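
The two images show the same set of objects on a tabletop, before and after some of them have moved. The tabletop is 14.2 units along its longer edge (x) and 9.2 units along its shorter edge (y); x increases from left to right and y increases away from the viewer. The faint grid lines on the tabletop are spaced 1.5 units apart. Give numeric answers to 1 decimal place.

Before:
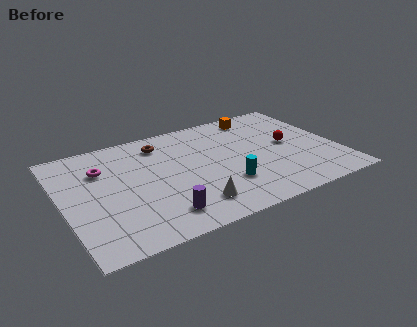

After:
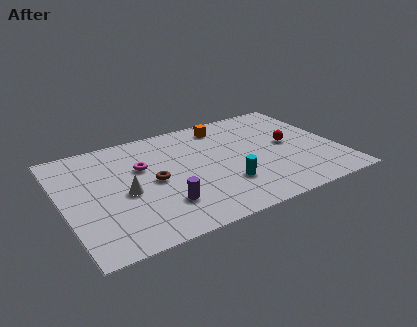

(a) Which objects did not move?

the red sphere and the cyan cylinder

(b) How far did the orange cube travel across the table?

1.9

The orange cube was near (10.7, 8.0) before and (8.8, 7.8) after, so it travelled √(1.9² + 0.2²) ≈ 1.9 units.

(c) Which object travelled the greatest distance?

the white cone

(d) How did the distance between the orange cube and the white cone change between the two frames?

-0.9

The distance was about 7.7 in the first image and 6.8 in the second, so they moved 0.9 units closer together.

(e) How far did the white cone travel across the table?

3.9

The white cone moved from about (6.2, 1.8) to (3.1, 4.1), a distance of √(3.1² + 2.3²) ≈ 3.9.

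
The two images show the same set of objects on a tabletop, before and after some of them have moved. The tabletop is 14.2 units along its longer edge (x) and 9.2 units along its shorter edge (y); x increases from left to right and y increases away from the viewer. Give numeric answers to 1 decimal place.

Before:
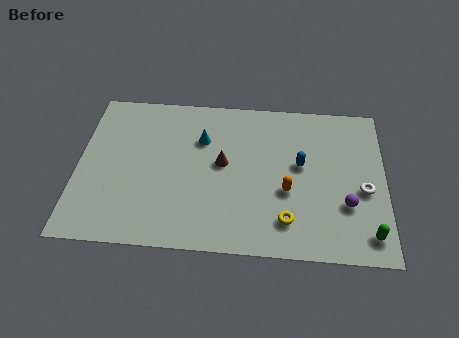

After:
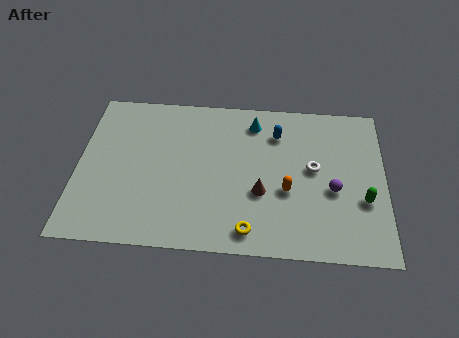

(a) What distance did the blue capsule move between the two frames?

2.1

The blue capsule moved from about (10.3, 5.2) to (9.2, 7.0), a distance of √(1.1² + 1.8²) ≈ 2.1.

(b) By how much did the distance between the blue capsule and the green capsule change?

+0.5

They were about 4.9 units apart before and 5.4 after — 0.5 units further apart.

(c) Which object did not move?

the orange capsule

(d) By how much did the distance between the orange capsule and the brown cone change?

-2.1

The distance was about 3.3 in the first image and 1.2 in the second, so they moved 2.1 units closer together.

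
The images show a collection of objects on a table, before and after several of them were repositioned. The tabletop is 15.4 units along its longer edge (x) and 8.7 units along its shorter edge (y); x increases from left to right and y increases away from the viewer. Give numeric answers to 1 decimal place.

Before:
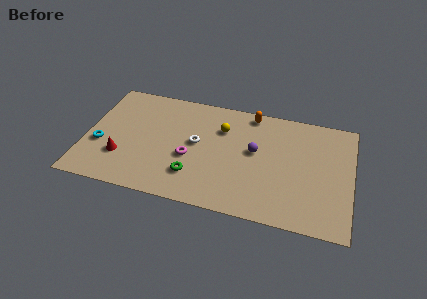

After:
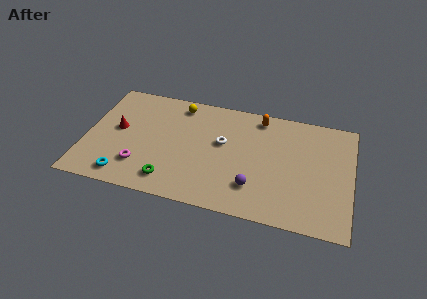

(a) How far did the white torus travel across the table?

1.6

From (6.4, 4.7) to (7.9, 5.1), the white torus covered √(1.5² + 0.4²) ≈ 1.6 units.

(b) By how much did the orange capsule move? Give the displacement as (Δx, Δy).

(0.5, -0.2)

The orange capsule was at about (9.4, 7.8) and moved to about (9.9, 7.6).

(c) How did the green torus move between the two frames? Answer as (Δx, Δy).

(-1.3, -0.7)

The green torus was at about (6.4, 2.2) and moved to about (5.1, 1.5).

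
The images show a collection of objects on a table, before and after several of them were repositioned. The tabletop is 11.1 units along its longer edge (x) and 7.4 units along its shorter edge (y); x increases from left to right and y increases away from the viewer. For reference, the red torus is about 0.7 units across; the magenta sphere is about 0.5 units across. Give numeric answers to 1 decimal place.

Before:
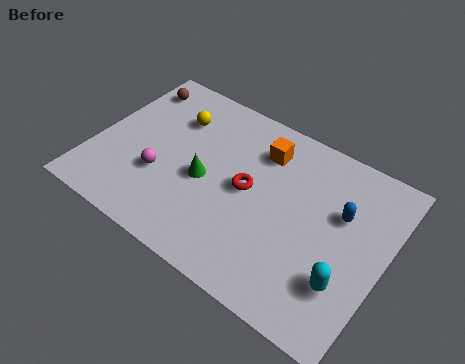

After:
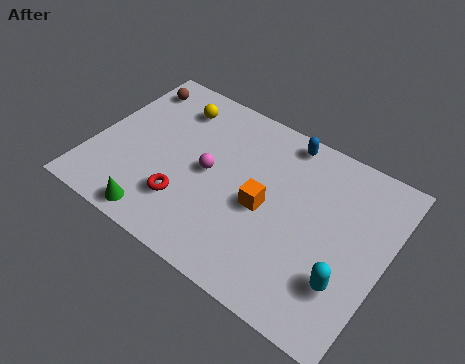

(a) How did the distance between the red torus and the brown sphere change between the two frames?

-0.5

They were about 5.5 units apart before and 5.0 after — 0.5 units closer together.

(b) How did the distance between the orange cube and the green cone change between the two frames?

+1.4

They were about 3.0 units apart before and 4.4 after — 1.4 units further apart.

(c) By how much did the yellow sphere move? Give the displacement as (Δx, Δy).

(-0.1, 0.5)

The yellow sphere started near (2.7, 5.4) and ended near (2.6, 5.9).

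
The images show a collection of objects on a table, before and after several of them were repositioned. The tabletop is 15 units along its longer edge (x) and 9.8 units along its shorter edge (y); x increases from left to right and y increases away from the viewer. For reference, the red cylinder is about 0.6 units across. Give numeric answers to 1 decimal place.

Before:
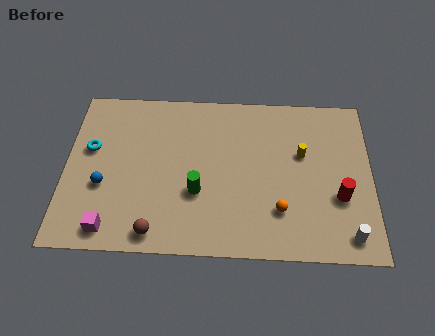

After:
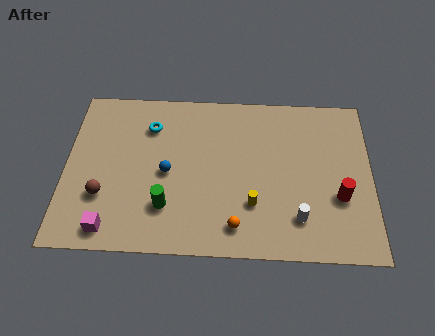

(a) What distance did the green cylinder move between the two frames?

1.7

The green cylinder moved from about (6.5, 3.5) to (5.0, 2.6), a distance of √(1.5² + 0.9²) ≈ 1.7.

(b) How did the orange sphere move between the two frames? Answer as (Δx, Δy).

(-2.1, -1.0)

The orange sphere started near (10.5, 2.6) and ended near (8.4, 1.6).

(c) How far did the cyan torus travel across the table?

3.3

The cyan torus moved from about (1.2, 5.9) to (4.1, 7.4), a distance of √(2.9² + 1.5²) ≈ 3.3.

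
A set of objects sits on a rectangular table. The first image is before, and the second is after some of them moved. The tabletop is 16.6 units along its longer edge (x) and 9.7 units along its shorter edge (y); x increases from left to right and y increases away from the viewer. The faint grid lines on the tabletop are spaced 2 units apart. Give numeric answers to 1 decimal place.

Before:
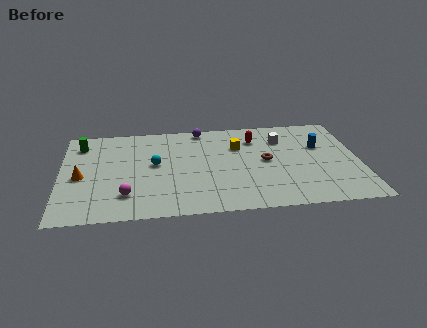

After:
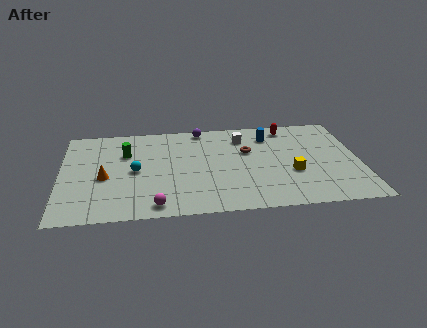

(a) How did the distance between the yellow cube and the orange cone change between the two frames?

+1.3

Before: roughly 9.1 units apart; after: 10.4. That's 1.3 units further apart.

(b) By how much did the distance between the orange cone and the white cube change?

-3.1

They were about 11.6 units apart before and 8.5 after — 3.1 units closer together.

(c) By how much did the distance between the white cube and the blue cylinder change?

-0.8

Before: roughly 2.3 units apart; after: 1.5. That's 0.8 units closer together.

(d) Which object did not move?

the purple sphere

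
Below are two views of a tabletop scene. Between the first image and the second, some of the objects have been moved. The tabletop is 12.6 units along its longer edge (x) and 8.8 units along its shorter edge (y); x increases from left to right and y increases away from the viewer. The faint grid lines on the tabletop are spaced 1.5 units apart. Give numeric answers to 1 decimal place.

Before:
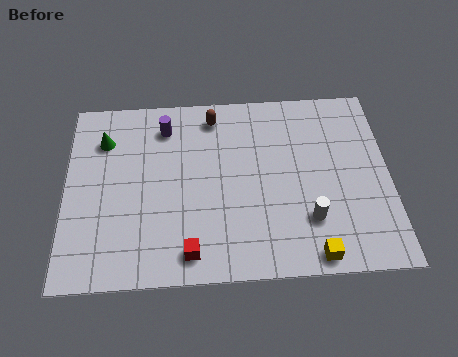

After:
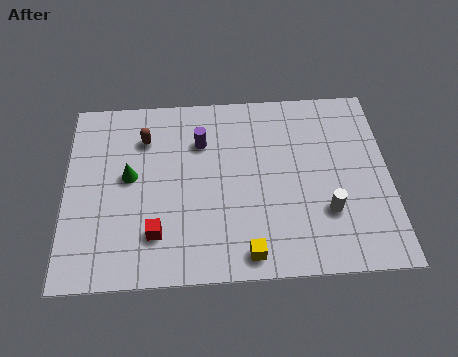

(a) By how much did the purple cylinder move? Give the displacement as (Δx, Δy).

(1.4, -0.8)

From the two frames, the purple cylinder sits at roughly (3.9, 7.1) before and (5.3, 6.3) after.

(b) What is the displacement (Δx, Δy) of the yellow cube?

(-2.5, 0.2)

The yellow cube started near (9.5, 0.8) and ended near (7.0, 1.0).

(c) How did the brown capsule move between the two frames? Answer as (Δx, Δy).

(-2.7, -0.9)

The brown capsule was at about (5.8, 7.5) and moved to about (3.1, 6.6).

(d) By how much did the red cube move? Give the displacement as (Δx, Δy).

(-1.3, 0.9)

From the two frames, the red cube sits at roughly (4.8, 1.2) before and (3.5, 2.1) after.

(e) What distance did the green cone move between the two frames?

2.1

The green cone was near (1.5, 6.6) before and (2.5, 4.8) after, so it travelled √(1.0² + 1.8²) ≈ 2.1 units.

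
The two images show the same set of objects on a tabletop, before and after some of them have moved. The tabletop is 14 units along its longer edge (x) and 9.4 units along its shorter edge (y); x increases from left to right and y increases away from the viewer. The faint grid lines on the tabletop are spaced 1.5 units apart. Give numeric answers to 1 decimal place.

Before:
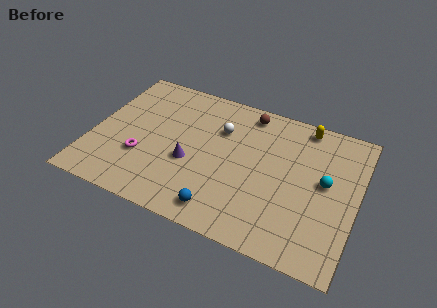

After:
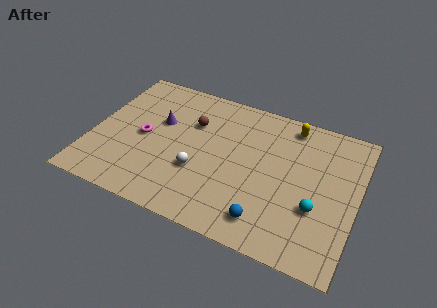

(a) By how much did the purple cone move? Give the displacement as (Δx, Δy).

(-1.9, 2.1)

The purple cone started near (5.3, 3.7) and ended near (3.4, 5.8).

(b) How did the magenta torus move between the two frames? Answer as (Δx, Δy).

(-0.1, 1.4)

The magenta torus started near (2.8, 3.1) and ended near (2.7, 4.5).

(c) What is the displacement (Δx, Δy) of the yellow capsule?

(-0.7, -0.2)

From the two frames, the yellow capsule sits at roughly (10.9, 8.4) before and (10.2, 8.2) after.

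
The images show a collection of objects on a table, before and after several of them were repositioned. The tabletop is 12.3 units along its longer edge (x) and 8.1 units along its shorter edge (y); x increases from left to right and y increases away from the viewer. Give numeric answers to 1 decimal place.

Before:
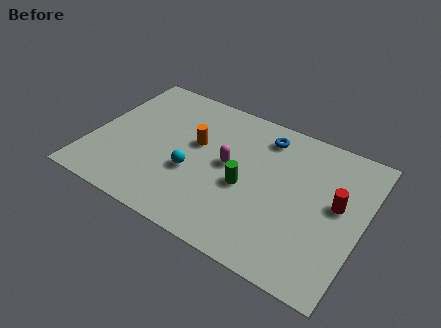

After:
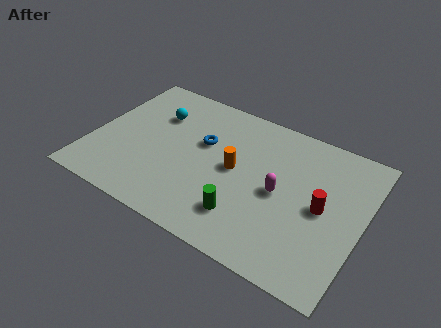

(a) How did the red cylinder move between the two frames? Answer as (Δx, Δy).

(-0.6, -0.5)

The red cylinder was at about (11.1, 4.5) and moved to about (10.5, 4.0).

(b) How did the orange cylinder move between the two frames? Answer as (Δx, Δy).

(1.9, -0.6)

The orange cylinder was at about (4.6, 4.8) and moved to about (6.5, 4.2).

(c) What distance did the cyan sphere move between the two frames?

3.3

From (4.7, 3.1) to (2.6, 5.7), the cyan sphere covered √(2.1² + 2.6²) ≈ 3.3 units.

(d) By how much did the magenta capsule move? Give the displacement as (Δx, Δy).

(2.4, -0.4)

The magenta capsule started near (6.2, 4.3) and ended near (8.6, 3.9).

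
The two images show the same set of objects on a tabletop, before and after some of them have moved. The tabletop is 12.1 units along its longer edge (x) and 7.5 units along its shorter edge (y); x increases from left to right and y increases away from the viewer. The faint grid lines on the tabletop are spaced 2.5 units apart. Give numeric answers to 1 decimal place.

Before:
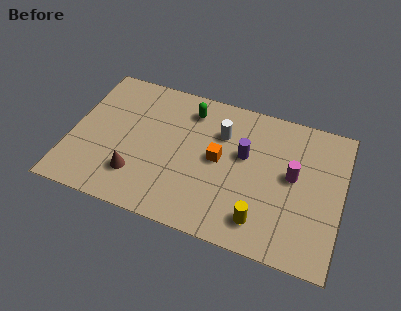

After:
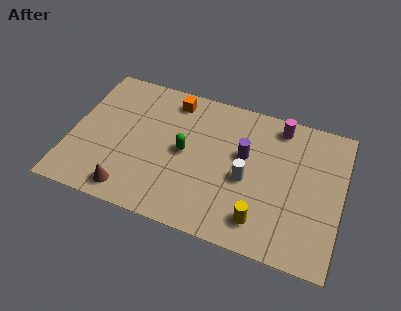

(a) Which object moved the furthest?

the orange cube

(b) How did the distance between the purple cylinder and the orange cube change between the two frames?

+2.6

Before: roughly 1.3 units apart; after: 3.9. That's 2.6 units further apart.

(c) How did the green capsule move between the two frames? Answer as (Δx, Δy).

(0.0, -2.3)

The green capsule was at about (5.1, 6.1) and moved to about (5.1, 3.8).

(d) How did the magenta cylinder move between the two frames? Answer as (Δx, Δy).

(-0.8, 2.4)

The magenta cylinder was at about (9.9, 4.1) and moved to about (9.1, 6.5).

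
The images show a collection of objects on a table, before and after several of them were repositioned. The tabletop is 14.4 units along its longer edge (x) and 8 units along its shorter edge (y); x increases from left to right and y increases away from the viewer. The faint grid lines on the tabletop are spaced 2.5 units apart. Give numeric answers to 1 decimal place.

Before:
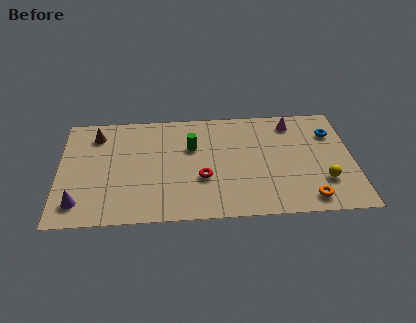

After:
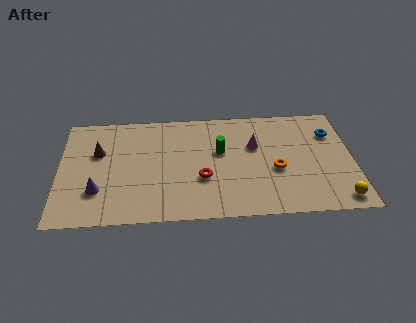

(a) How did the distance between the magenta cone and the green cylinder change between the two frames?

-3.5

Before: roughly 5.2 units apart; after: 1.7. That's 3.5 units closer together.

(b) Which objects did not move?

the blue torus and the red torus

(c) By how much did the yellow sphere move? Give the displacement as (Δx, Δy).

(0.7, -1.3)

The yellow sphere started near (12.9, 2.3) and ended near (13.6, 1.0).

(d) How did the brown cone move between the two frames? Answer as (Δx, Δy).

(0.1, -1.3)

From the two frames, the brown cone sits at roughly (1.8, 6.4) before and (1.9, 5.1) after.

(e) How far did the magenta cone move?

2.5

The magenta cone moved from about (11.5, 6.7) to (9.6, 5.1), a distance of √(1.9² + 1.6²) ≈ 2.5.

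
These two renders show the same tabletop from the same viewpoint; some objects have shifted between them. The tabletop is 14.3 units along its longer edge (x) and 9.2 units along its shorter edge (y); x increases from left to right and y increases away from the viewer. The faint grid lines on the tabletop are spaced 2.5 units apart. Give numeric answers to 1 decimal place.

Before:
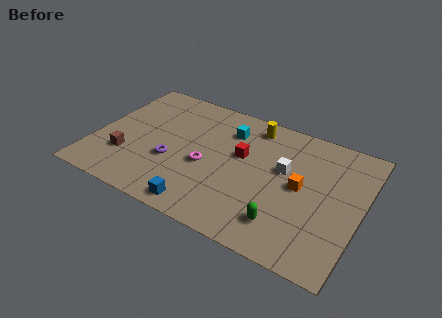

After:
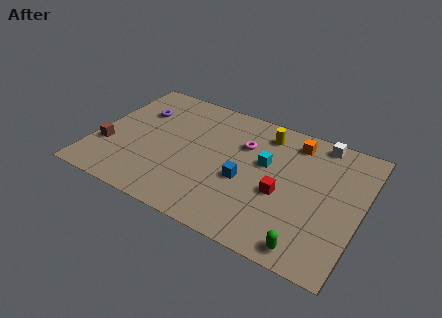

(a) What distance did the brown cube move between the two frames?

1.1

From (1.9, 2.7) to (0.8, 3.0), the brown cube covered √(1.1² + 0.3²) ≈ 1.1 units.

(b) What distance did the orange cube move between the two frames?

3.1

The orange cube was near (11.1, 4.7) before and (10.4, 7.7) after, so it travelled √(0.7² + 3.0²) ≈ 3.1 units.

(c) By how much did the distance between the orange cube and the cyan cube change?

-2.2

The distance was about 4.8 in the first image and 2.6 in the second, so they moved 2.2 units closer together.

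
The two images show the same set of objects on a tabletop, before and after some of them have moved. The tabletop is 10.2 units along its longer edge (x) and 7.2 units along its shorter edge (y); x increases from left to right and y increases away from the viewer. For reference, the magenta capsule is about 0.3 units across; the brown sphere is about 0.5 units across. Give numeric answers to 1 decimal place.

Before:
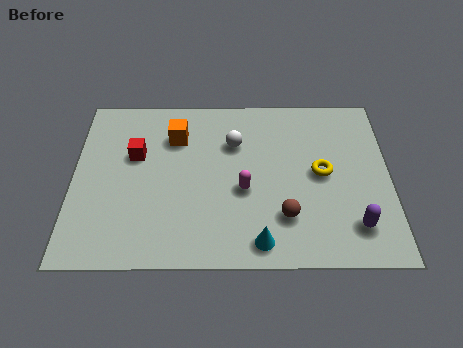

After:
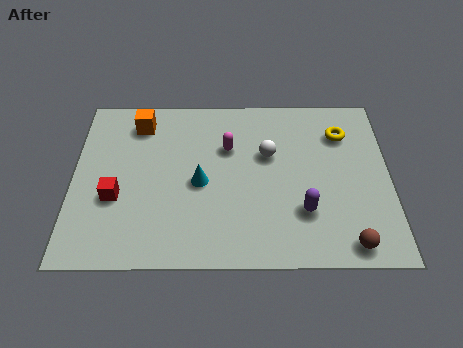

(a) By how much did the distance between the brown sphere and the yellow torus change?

+2.4

Before: roughly 2.2 units apart; after: 4.6. That's 2.4 units further apart.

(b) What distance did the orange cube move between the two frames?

1.3

The orange cube moved from about (3.3, 5.3) to (2.1, 5.9), a distance of √(1.2² + 0.6²) ≈ 1.3.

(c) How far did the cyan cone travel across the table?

3.1

The cyan cone moved from about (6.0, 0.9) to (4.1, 3.3), a distance of √(1.9² + 2.4²) ≈ 3.1.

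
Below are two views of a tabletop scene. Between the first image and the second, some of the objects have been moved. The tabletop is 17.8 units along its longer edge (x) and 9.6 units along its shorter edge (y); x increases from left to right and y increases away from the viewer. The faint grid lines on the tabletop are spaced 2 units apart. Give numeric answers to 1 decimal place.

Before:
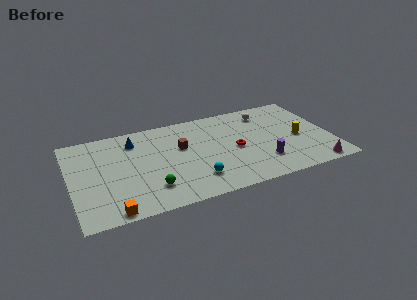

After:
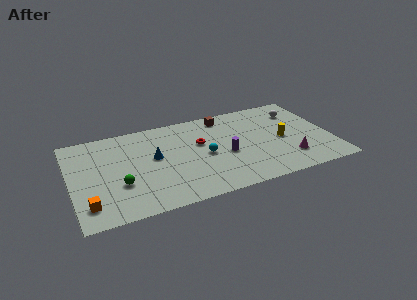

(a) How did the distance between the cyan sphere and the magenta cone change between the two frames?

-2.2

Before: roughly 8.2 units apart; after: 6.0. That's 2.2 units closer together.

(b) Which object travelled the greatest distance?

the brown cube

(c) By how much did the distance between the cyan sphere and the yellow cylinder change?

-2.3

They were about 7.7 units apart before and 5.4 after — 2.3 units closer together.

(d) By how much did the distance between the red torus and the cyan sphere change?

-2.4

Before: roughly 3.8 units apart; after: 1.4. That's 2.4 units closer together.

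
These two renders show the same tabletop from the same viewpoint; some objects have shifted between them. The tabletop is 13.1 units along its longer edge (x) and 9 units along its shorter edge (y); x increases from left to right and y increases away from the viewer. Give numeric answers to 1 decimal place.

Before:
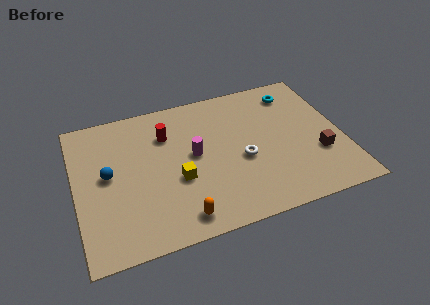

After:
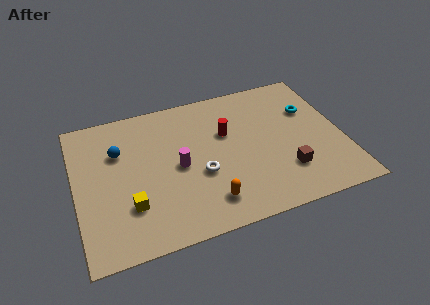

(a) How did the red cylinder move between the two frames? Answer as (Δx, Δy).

(2.9, -0.8)

From the two frames, the red cylinder sits at roughly (4.6, 6.5) before and (7.5, 5.7) after.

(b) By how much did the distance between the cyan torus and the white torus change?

+1.5

They were about 4.7 units apart before and 6.2 after — 1.5 units further apart.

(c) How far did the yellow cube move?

2.6

From (4.9, 3.5) to (2.5, 2.6), the yellow cube covered √(2.4² + 0.9²) ≈ 2.6 units.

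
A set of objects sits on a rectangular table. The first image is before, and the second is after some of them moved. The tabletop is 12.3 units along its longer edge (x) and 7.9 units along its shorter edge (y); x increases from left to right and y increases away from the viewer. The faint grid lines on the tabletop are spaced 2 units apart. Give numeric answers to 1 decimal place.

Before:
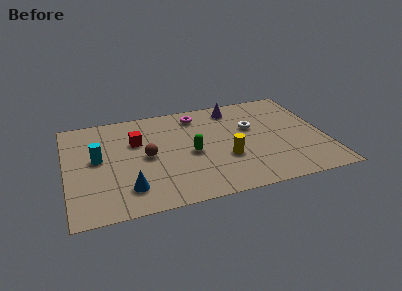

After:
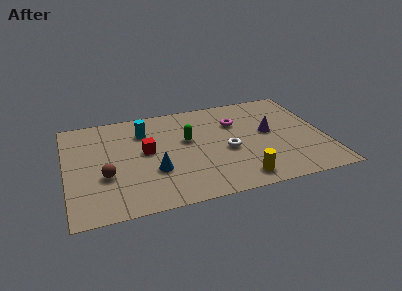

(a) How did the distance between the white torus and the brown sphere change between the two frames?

+0.6

They were about 5.2 units apart before and 5.8 after — 0.6 units further apart.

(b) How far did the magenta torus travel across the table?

2.1

From (6.4, 6.6) to (8.2, 5.5), the magenta torus covered √(1.8² + 1.1²) ≈ 2.1 units.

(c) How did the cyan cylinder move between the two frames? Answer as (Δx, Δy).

(2.3, 1.6)

The cyan cylinder started near (1.5, 4.3) and ended near (3.8, 5.9).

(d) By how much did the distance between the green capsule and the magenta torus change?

-0.5

The distance was about 3.0 in the first image and 2.5 in the second, so they moved 0.5 units closer together.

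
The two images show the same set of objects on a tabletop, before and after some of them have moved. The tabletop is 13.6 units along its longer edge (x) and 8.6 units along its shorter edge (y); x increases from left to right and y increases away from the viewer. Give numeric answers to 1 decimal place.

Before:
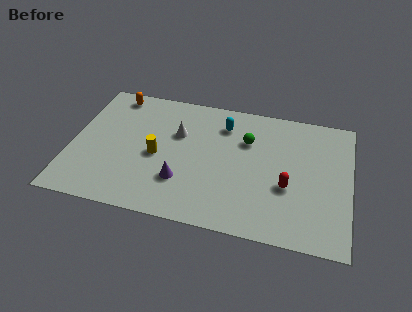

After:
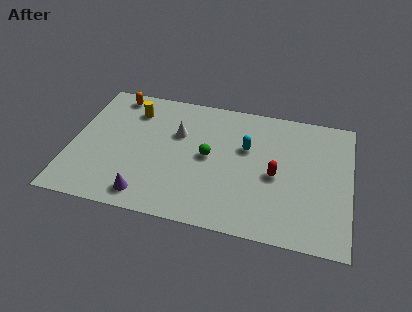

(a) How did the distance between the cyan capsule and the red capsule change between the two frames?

-2.6

The distance was about 4.7 in the first image and 2.1 in the second, so they moved 2.6 units closer together.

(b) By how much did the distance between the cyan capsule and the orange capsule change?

+1.5

Before: roughly 5.6 units apart; after: 7.1. That's 1.5 units further apart.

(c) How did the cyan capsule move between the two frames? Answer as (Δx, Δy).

(1.2, -1.3)

From the two frames, the cyan capsule sits at roughly (7.3, 6.7) before and (8.5, 5.4) after.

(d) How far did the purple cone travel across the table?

2.1

From (5.5, 2.5) to (3.9, 1.2), the purple cone covered √(1.6² + 1.3²) ≈ 2.1 units.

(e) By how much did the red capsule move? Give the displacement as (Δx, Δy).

(-0.6, 0.6)

The red capsule started near (10.6, 3.3) and ended near (10.0, 3.9).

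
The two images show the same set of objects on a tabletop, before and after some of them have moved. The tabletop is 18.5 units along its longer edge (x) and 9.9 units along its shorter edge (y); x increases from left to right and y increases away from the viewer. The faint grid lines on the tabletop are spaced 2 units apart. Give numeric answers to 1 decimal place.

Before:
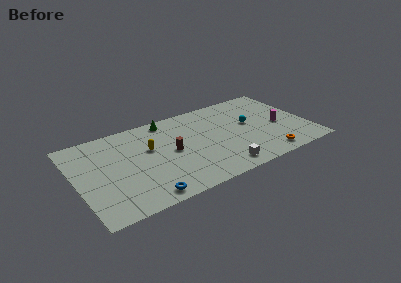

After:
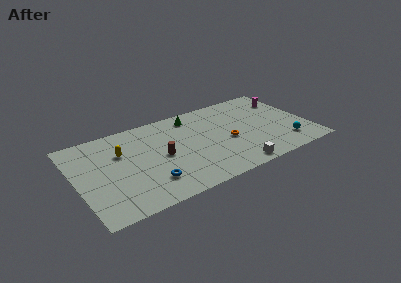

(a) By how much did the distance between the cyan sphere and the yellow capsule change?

+5.4

They were about 8.1 units apart before and 13.5 after — 5.4 units further apart.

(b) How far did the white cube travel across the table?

1.1

The white cube was near (11.0, 1.4) before and (12.0, 1.0) after, so it travelled √(1.0² + 0.4²) ≈ 1.1 units.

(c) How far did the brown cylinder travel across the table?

0.8

The brown cylinder was near (7.5, 5.0) before and (6.7, 4.8) after, so it travelled √(0.8² + 0.2²) ≈ 0.8 units.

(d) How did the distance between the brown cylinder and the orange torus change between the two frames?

-2.8

They were about 8.1 units apart before and 5.3 after — 2.8 units closer together.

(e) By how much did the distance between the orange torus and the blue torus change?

-3.0

They were about 9.9 units apart before and 6.9 after — 3.0 units closer together.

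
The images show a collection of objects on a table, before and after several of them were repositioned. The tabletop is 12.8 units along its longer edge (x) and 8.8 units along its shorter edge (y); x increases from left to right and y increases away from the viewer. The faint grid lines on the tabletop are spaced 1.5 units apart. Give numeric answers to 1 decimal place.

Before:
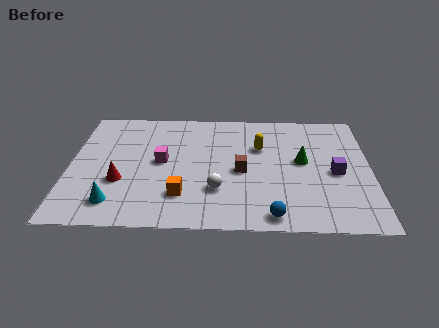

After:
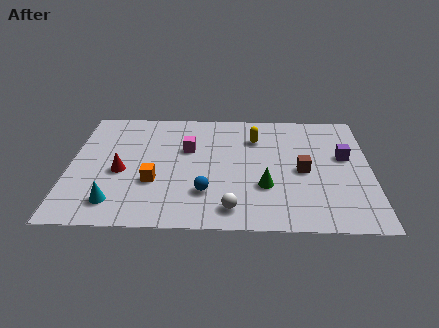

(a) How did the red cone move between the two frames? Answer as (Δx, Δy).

(0.0, 0.7)

From the two frames, the red cone sits at roughly (2.2, 3.1) before and (2.2, 3.8) after.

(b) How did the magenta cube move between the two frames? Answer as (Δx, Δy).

(1.1, 1.0)

From the two frames, the magenta cube sits at roughly (3.9, 4.6) before and (5.0, 5.6) after.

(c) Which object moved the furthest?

the blue sphere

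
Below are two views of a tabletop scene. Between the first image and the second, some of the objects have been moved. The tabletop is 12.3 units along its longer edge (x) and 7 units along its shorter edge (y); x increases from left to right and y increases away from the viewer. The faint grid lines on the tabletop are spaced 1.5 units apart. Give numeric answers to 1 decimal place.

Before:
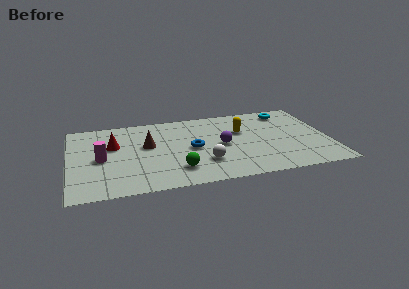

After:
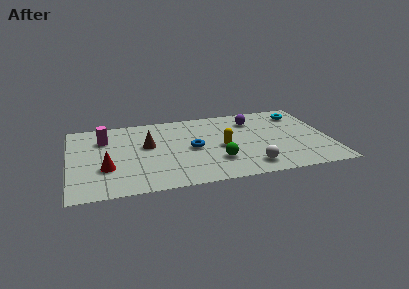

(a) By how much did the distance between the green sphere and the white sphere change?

+0.3

The distance was about 1.4 in the first image and 1.7 in the second, so they moved 0.3 units further apart.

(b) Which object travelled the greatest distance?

the purple sphere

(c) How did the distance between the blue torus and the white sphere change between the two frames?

+1.9

The distance was about 1.5 in the first image and 3.4 in the second, so they moved 1.9 units further apart.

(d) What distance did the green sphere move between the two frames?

1.9

The green sphere moved from about (5.0, 1.6) to (6.9, 2.0), a distance of √(1.9² + 0.4²) ≈ 1.9.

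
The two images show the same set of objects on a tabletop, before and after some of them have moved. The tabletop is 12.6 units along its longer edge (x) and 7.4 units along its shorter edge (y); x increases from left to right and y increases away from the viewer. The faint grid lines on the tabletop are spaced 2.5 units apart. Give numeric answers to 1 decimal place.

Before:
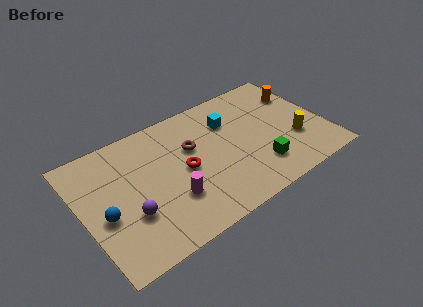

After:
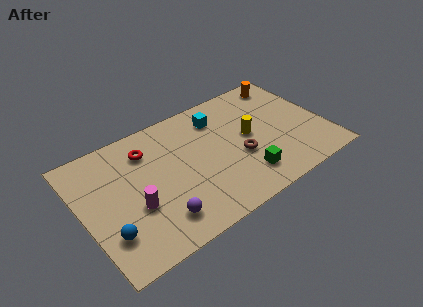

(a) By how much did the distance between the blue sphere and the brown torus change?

+2.0

Before: roughly 5.1 units apart; after: 7.1. That's 2.0 units further apart.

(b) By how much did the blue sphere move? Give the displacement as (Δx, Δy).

(0.0, -1.1)

The blue sphere started near (1.0, 3.1) and ended near (1.0, 2.0).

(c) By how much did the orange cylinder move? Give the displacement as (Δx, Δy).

(-0.5, 1.1)

From the two frames, the orange cylinder sits at roughly (11.7, 5.3) before and (11.2, 6.4) after.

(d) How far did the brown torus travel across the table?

2.8

The brown torus moved from about (5.8, 4.7) to (8.0, 2.9), a distance of √(2.2² + 1.8²) ≈ 2.8.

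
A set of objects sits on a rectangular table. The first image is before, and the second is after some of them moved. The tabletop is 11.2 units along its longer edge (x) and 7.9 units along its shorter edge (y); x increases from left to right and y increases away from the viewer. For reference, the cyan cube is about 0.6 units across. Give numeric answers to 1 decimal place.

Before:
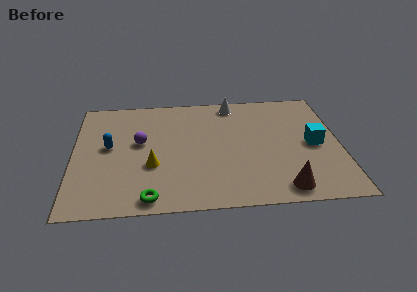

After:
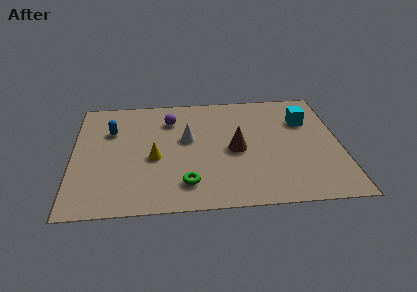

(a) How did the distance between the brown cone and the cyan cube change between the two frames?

+0.4

Before: roughly 3.1 units apart; after: 3.5. That's 0.4 units further apart.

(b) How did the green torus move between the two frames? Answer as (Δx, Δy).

(1.5, 0.8)

From the two frames, the green torus sits at roughly (3.2, 0.8) before and (4.7, 1.6) after.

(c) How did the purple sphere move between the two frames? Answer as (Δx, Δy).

(1.3, 1.5)

The purple sphere was at about (2.8, 4.5) and moved to about (4.1, 6.0).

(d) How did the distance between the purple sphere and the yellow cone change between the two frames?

+1.0

Before: roughly 1.7 units apart; after: 2.7. That's 1.0 units further apart.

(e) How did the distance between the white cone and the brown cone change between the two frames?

-4.1

Before: roughly 6.3 units apart; after: 2.2. That's 4.1 units closer together.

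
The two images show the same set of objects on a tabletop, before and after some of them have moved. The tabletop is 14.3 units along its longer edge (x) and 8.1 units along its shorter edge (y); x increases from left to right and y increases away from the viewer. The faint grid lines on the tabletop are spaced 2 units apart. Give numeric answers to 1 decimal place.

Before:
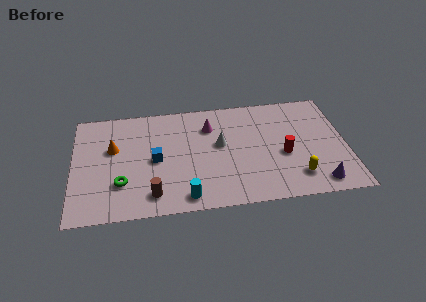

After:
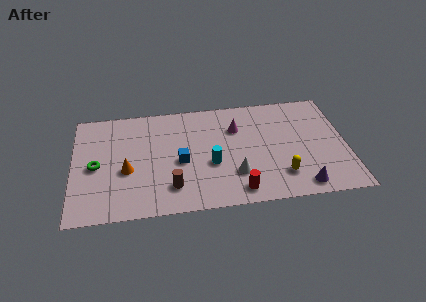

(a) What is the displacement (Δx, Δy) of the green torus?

(-1.3, 1.4)

The green torus was at about (2.5, 2.4) and moved to about (1.2, 3.8).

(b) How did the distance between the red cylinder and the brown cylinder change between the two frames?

-3.7

The distance was about 7.2 in the first image and 3.5 in the second, so they moved 3.7 units closer together.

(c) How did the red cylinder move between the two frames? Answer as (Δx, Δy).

(-2.5, -2.3)

From the two frames, the red cylinder sits at roughly (11.0, 3.4) before and (8.5, 1.1) after.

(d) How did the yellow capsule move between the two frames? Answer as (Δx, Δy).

(-0.8, 0.2)

The yellow capsule started near (11.6, 1.7) and ended near (10.8, 1.9).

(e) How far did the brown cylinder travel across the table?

1.1

The brown cylinder was near (4.1, 1.4) before and (5.1, 1.8) after, so it travelled √(1.0² + 0.4²) ≈ 1.1 units.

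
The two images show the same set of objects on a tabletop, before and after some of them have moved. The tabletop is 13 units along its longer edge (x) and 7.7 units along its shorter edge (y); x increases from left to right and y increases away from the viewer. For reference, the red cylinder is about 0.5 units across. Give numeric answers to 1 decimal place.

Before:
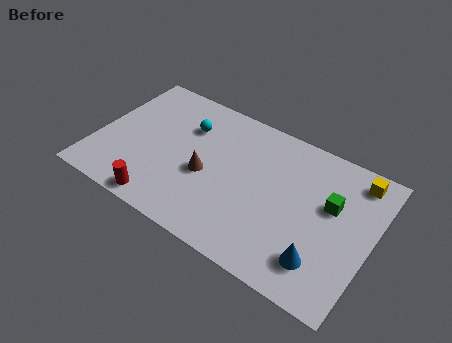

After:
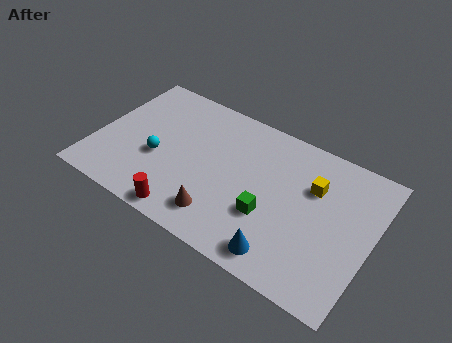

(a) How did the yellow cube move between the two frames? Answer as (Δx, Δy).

(-1.8, -1.4)

The yellow cube started near (11.9, 6.6) and ended near (10.1, 5.2).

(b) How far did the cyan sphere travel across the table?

2.6

From (4.0, 5.5) to (3.0, 3.1), the cyan sphere covered √(1.0² + 2.4²) ≈ 2.6 units.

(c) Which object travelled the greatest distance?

the green cube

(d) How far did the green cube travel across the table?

3.3

The green cube was near (11.0, 4.7) before and (8.4, 2.7) after, so it travelled √(2.6² + 2.0²) ≈ 3.3 units.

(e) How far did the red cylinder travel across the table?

1.2

The red cylinder moved from about (3.6, 0.8) to (4.8, 0.8), a distance of √(1.2² + 0.0²) ≈ 1.2.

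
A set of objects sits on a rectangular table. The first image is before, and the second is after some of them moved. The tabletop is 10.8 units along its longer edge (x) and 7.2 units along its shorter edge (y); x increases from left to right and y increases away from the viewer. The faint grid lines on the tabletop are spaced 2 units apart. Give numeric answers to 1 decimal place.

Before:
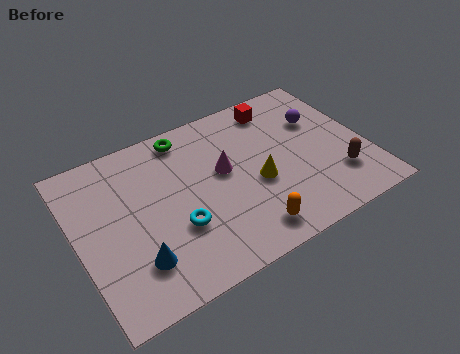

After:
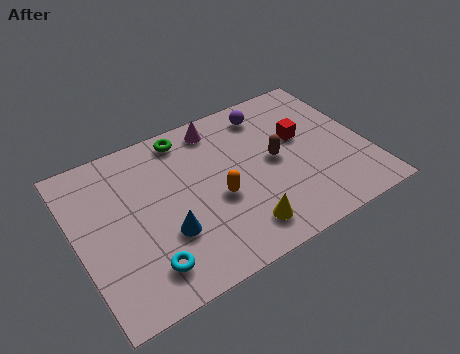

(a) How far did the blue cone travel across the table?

1.3

From (1.9, 1.8) to (3.1, 2.4), the blue cone covered √(1.2² + 0.6²) ≈ 1.3 units.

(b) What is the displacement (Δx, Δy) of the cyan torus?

(-1.3, -1.1)

The cyan torus started near (3.5, 2.5) and ended near (2.2, 1.4).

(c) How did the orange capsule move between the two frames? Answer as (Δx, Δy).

(-0.8, 1.9)

The orange capsule started near (5.9, 1.1) and ended near (5.1, 3.0).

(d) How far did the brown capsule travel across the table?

2.8

From (9.5, 1.9) to (7.4, 3.7), the brown capsule covered √(2.1² + 1.8²) ≈ 2.8 units.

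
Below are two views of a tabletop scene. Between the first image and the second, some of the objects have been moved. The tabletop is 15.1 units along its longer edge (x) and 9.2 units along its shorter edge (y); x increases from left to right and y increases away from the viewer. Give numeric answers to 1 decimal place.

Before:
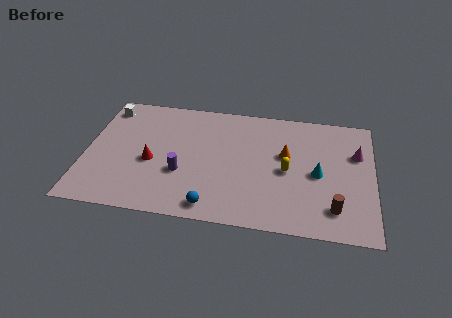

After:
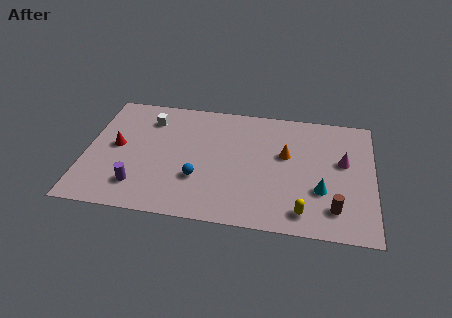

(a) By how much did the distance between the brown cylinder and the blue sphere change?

+0.8

The distance was about 6.4 in the first image and 7.2 in the second, so they moved 0.8 units further apart.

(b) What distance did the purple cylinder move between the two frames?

2.6

From (5.1, 3.3) to (2.9, 2.0), the purple cylinder covered √(2.2² + 1.3²) ≈ 2.6 units.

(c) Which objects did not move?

the orange cone and the brown cylinder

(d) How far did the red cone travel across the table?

2.1

The red cone was near (3.5, 3.9) before and (1.6, 4.8) after, so it travelled √(1.9² + 0.9²) ≈ 2.1 units.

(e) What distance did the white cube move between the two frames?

2.4

From (0.9, 7.8) to (3.2, 7.2), the white cube covered √(2.3² + 0.6²) ≈ 2.4 units.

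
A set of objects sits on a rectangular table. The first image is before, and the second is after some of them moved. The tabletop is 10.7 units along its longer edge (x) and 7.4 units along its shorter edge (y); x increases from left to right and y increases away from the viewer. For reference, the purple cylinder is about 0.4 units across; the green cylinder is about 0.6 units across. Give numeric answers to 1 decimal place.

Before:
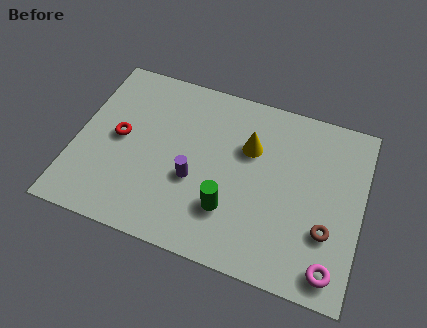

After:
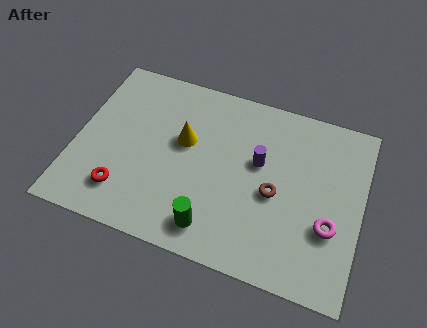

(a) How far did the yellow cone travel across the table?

2.5

The yellow cone was near (6.4, 4.9) before and (4.0, 4.4) after, so it travelled √(2.4² + 0.5²) ≈ 2.5 units.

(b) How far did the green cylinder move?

1.0

The green cylinder moved from about (5.9, 2.1) to (5.4, 1.2), a distance of √(0.5² + 0.9²) ≈ 1.0.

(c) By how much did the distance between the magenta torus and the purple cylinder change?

-2.3

The distance was about 5.6 in the first image and 3.3 in the second, so they moved 2.3 units closer together.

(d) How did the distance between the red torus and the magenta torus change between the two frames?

-1.0

They were about 8.7 units apart before and 7.7 after — 1.0 units closer together.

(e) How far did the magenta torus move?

1.6

The magenta torus was near (9.8, 1.0) before and (9.6, 2.6) after, so it travelled √(0.2² + 1.6²) ≈ 1.6 units.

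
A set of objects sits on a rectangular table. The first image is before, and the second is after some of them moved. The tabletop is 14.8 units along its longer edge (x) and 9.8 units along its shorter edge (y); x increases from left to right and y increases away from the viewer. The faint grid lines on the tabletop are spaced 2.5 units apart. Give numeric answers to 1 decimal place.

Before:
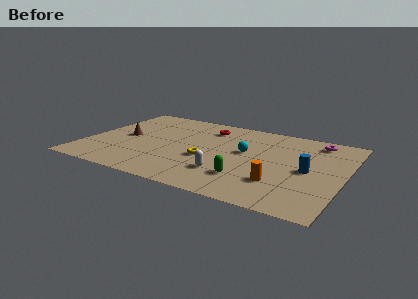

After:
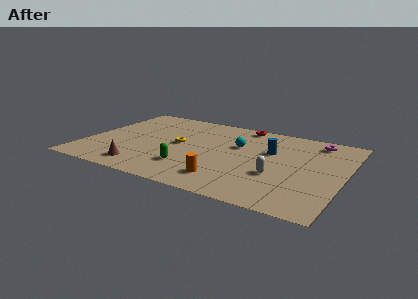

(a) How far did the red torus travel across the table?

2.2

The red torus was near (6.6, 7.8) before and (8.5, 8.9) after, so it travelled √(1.9² + 1.1²) ≈ 2.2 units.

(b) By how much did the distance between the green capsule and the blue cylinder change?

+1.7

Before: roughly 3.9 units apart; after: 5.6. That's 1.7 units further apart.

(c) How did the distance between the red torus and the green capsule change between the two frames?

+0.7

The distance was about 6.1 in the first image and 6.8 in the second, so they moved 0.7 units further apart.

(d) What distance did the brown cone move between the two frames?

3.8

From (2.1, 4.9) to (3.7, 1.5), the brown cone covered √(1.6² + 3.4²) ≈ 3.8 units.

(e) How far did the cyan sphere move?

0.8

The cyan sphere moved from about (9.1, 5.6) to (8.6, 6.2), a distance of √(0.5² + 0.6²) ≈ 0.8.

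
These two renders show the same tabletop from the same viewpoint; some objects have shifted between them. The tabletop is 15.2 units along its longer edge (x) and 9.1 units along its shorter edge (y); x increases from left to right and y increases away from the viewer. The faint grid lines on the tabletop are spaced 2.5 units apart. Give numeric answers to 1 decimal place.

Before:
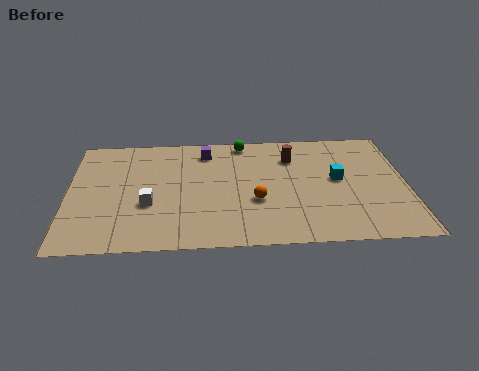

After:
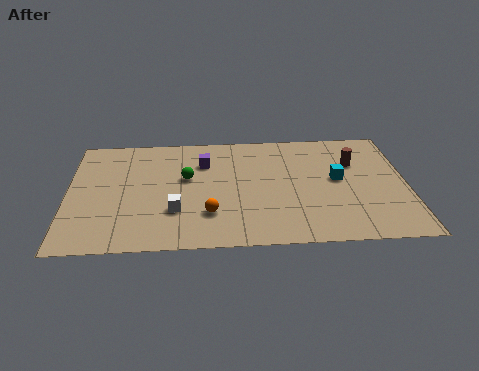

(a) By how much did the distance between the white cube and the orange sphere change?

-3.3

Before: roughly 4.8 units apart; after: 1.5. That's 3.3 units closer together.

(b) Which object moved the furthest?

the green sphere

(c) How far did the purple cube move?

0.9

The purple cube moved from about (6.2, 7.5) to (6.1, 6.6), a distance of √(0.1² + 0.9²) ≈ 0.9.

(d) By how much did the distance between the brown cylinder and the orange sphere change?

+3.8

Before: roughly 3.8 units apart; after: 7.6. That's 3.8 units further apart.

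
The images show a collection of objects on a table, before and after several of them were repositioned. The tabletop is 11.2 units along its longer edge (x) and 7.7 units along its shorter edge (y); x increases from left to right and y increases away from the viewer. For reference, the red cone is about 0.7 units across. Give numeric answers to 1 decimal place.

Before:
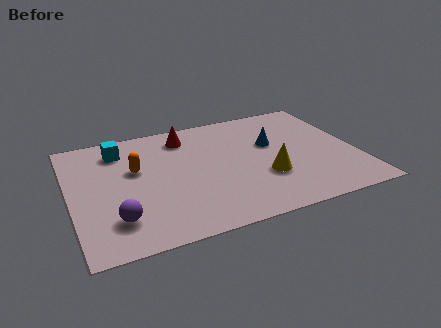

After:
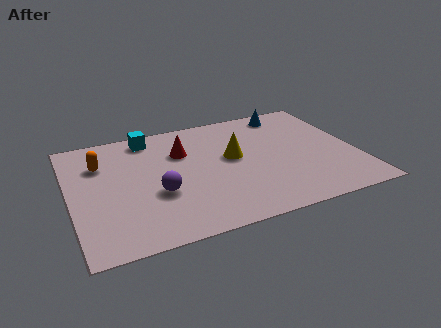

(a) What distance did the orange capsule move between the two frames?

1.5

The orange capsule moved from about (2.6, 4.7) to (1.3, 5.5), a distance of √(1.3² + 0.8²) ≈ 1.5.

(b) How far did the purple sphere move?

2.0

From (1.6, 1.8) to (3.3, 2.9), the purple sphere covered √(1.7² + 1.1²) ≈ 2.0 units.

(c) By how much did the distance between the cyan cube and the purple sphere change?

-0.6

Before: roughly 4.4 units apart; after: 3.8. That's 0.6 units closer together.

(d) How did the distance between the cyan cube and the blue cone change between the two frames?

-0.5

Before: roughly 6.1 units apart; after: 5.6. That's 0.5 units closer together.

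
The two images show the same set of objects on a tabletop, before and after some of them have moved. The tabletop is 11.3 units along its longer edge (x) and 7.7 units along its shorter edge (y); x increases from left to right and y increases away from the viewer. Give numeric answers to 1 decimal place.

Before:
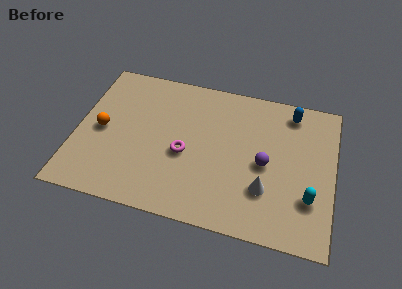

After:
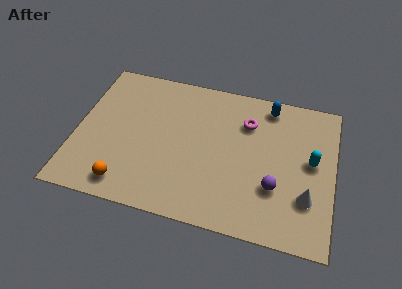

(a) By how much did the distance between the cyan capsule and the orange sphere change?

-0.8

They were about 9.3 units apart before and 8.5 after — 0.8 units closer together.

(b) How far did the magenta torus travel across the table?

3.5

The magenta torus moved from about (4.8, 3.3) to (7.4, 5.6), a distance of √(2.6² + 2.3²) ≈ 3.5.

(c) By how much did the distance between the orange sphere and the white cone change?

+0.5

Before: roughly 7.4 units apart; after: 7.9. That's 0.5 units further apart.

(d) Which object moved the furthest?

the magenta torus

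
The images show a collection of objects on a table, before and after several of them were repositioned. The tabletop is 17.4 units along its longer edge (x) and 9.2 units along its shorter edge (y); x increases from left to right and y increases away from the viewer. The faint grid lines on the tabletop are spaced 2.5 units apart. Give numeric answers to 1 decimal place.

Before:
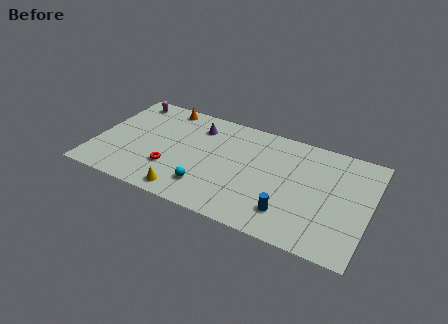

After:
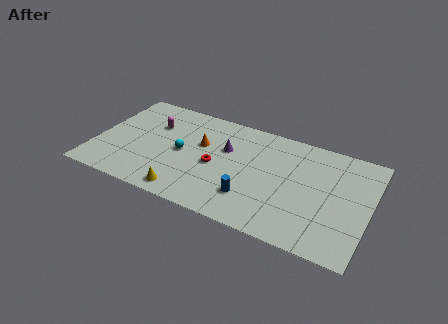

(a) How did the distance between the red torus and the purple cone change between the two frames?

-2.8

Before: roughly 4.6 units apart; after: 1.8. That's 2.8 units closer together.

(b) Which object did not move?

the yellow cone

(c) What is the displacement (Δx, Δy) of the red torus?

(2.7, 1.4)

The red torus started near (5.0, 2.8) and ended near (7.7, 4.2).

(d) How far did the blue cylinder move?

2.4

The blue cylinder moved from about (12.6, 2.1) to (10.2, 2.4), a distance of √(2.4² + 0.3²) ≈ 2.4.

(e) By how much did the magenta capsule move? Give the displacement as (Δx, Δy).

(1.9, -1.7)

The magenta capsule was at about (1.5, 8.0) and moved to about (3.4, 6.3).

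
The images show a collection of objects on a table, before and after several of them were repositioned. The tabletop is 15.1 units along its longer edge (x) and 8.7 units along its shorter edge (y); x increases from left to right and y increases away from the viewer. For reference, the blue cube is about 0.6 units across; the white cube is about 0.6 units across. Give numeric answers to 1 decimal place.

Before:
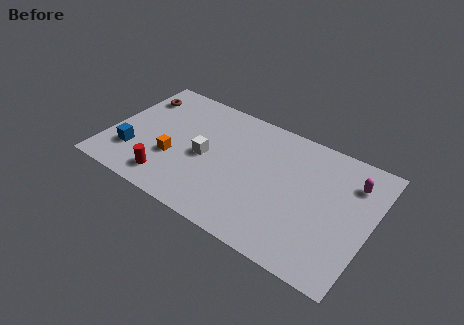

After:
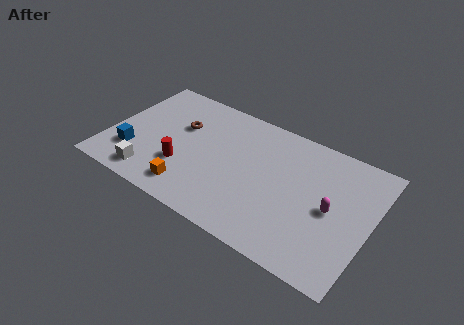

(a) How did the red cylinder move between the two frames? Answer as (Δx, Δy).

(0.6, 1.3)

From the two frames, the red cylinder sits at roughly (3.9, 1.5) before and (4.5, 2.8) after.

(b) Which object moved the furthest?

the white cube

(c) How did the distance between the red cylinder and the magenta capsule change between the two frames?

-2.6

They were about 11.1 units apart before and 8.5 after — 2.6 units closer together.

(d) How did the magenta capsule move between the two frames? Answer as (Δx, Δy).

(-0.9, -2.4)

From the two frames, the magenta capsule sits at roughly (13.8, 6.6) before and (12.9, 4.2) after.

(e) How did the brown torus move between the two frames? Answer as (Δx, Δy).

(2.8, -1.1)

The brown torus started near (1.1, 6.7) and ended near (3.9, 5.6).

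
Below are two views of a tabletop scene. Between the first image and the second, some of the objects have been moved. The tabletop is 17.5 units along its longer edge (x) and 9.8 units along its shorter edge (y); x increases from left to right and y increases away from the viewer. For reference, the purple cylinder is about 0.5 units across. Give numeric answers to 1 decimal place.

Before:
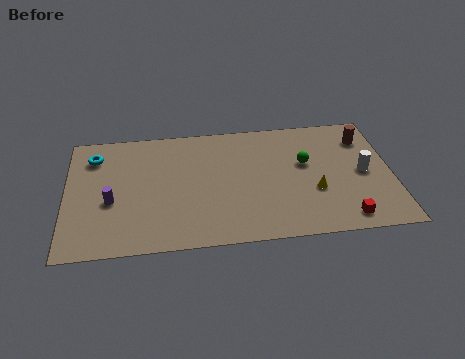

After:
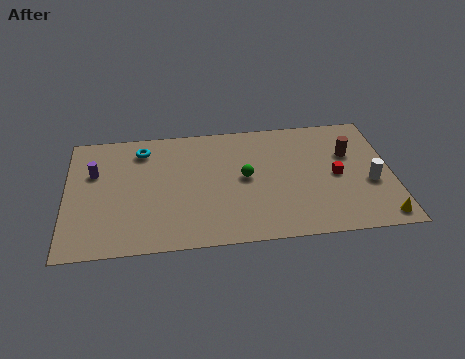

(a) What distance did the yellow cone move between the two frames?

4.2

The yellow cone moved from about (13.3, 3.6) to (16.7, 1.1), a distance of √(3.4² + 2.5²) ≈ 4.2.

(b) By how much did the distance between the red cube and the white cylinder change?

-1.7

The distance was about 3.7 in the first image and 2.0 in the second, so they moved 1.7 units closer together.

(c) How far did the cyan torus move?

2.6

The cyan torus moved from about (1.5, 7.7) to (4.1, 8.0), a distance of √(2.6² + 0.3²) ≈ 2.6.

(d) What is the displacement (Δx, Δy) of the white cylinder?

(0.3, -0.9)

The white cylinder started near (16.0, 4.8) and ended near (16.3, 3.9).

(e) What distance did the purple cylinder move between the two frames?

2.6

The purple cylinder was near (2.4, 4.0) before and (1.5, 6.4) after, so it travelled √(0.9² + 2.4²) ≈ 2.6 units.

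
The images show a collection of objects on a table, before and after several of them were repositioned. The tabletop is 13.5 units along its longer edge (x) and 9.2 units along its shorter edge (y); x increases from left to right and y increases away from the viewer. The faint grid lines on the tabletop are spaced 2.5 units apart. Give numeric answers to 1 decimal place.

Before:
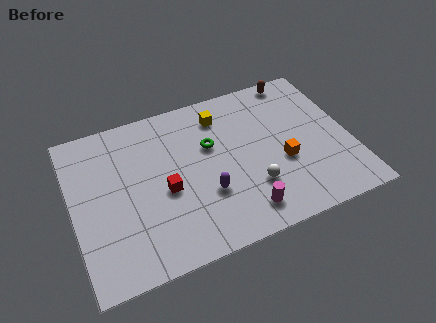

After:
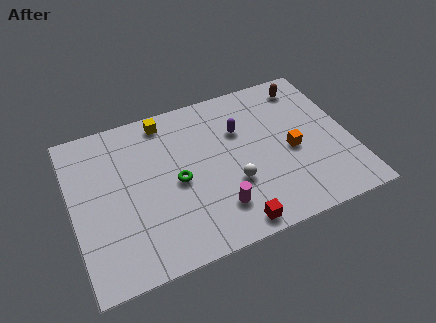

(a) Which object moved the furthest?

the red cube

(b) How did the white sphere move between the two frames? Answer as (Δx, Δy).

(-0.9, 0.5)

The white sphere was at about (8.5, 2.7) and moved to about (7.6, 3.2).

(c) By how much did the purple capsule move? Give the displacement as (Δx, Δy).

(2.0, 3.1)

The purple capsule was at about (6.3, 3.1) and moved to about (8.3, 6.2).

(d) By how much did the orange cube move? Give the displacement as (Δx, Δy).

(0.5, 0.5)

The orange cube started near (10.1, 3.6) and ended near (10.6, 4.1).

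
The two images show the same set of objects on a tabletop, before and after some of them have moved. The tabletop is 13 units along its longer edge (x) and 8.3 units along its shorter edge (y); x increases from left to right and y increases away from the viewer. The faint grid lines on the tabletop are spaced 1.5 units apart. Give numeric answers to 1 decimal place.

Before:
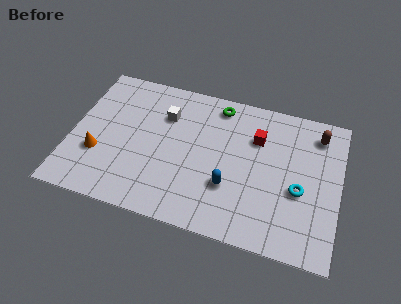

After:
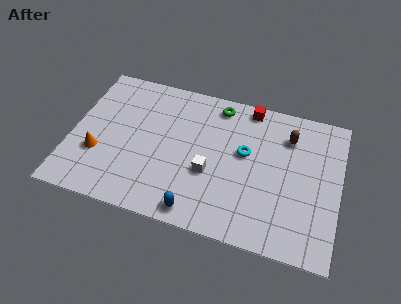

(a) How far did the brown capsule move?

1.5

The brown capsule moved from about (11.8, 6.8) to (10.4, 6.3), a distance of √(1.4² + 0.5²) ≈ 1.5.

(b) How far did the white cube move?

3.6

The white cube moved from about (4.4, 5.9) to (6.8, 3.2), a distance of √(2.4² + 2.7²) ≈ 3.6.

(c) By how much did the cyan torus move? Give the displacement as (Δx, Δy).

(-2.7, 1.4)

The cyan torus was at about (11.1, 3.4) and moved to about (8.4, 4.8).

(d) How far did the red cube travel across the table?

1.8

From (8.9, 5.8) to (8.4, 7.5), the red cube covered √(0.5² + 1.7²) ≈ 1.8 units.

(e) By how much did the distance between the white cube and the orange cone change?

+1.1

Before: roughly 4.3 units apart; after: 5.4. That's 1.1 units further apart.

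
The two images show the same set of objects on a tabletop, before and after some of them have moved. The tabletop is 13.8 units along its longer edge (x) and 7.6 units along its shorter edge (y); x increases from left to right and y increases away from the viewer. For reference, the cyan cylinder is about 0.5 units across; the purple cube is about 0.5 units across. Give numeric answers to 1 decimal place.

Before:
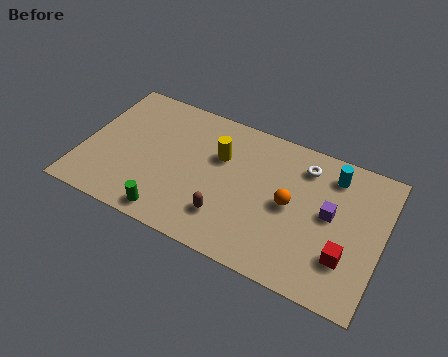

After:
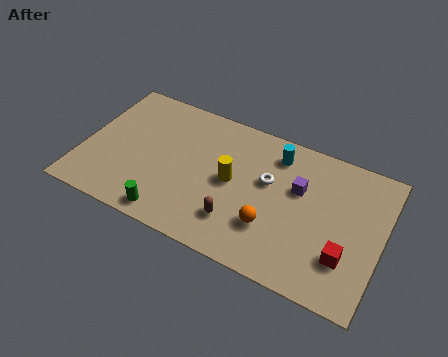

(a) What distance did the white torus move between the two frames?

2.1

The white torus was near (10.0, 6.1) before and (8.5, 4.6) after, so it travelled √(1.5² + 1.5²) ≈ 2.1 units.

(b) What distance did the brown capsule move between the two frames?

0.5

From (6.9, 1.9) to (7.4, 1.9), the brown capsule covered √(0.5² + 0.0²) ≈ 0.5 units.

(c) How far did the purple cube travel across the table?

1.7

The purple cube was near (11.4, 4.1) before and (9.9, 4.8) after, so it travelled √(1.5² + 0.7²) ≈ 1.7 units.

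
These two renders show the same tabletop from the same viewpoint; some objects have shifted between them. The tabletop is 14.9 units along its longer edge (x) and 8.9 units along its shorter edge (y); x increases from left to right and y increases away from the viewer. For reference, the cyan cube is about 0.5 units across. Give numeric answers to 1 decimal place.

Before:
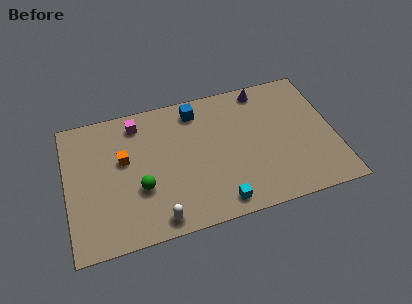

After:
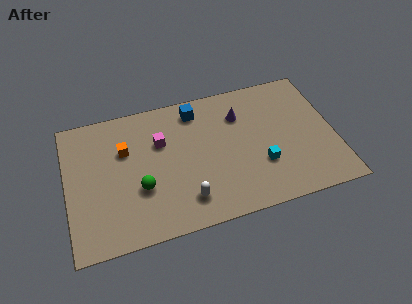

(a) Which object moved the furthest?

the cyan cube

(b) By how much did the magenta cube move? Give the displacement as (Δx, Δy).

(1.2, -1.6)

From the two frames, the magenta cube sits at roughly (4.1, 7.5) before and (5.3, 5.9) after.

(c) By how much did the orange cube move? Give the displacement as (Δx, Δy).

(0.1, 0.6)

The orange cube started near (3.2, 5.3) and ended near (3.3, 5.9).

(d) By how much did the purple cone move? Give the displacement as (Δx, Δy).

(-1.4, -1.4)

The purple cone started near (11.2, 7.9) and ended near (9.8, 6.5).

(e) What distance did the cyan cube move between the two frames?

3.1

The cyan cube was near (8.2, 1.1) before and (10.7, 2.9) after, so it travelled √(2.5² + 1.8²) ≈ 3.1 units.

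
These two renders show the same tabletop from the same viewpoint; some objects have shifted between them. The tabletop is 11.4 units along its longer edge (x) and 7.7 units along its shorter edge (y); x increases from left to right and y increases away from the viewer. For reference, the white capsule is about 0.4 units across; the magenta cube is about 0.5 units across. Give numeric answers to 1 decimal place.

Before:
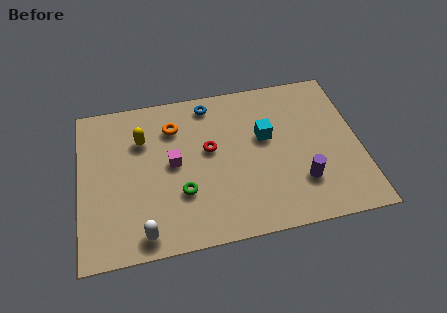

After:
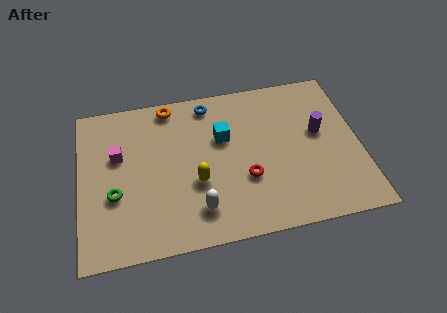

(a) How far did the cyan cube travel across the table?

1.7

The cyan cube was near (7.6, 4.6) before and (5.9, 4.9) after, so it travelled √(1.7² + 0.3²) ≈ 1.7 units.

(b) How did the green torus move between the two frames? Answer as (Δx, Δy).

(-2.7, 0.4)

The green torus started near (4.1, 2.5) and ended near (1.4, 2.9).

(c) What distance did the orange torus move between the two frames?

1.1

From (3.9, 5.8) to (3.8, 6.9), the orange torus covered √(0.1² + 1.1²) ≈ 1.1 units.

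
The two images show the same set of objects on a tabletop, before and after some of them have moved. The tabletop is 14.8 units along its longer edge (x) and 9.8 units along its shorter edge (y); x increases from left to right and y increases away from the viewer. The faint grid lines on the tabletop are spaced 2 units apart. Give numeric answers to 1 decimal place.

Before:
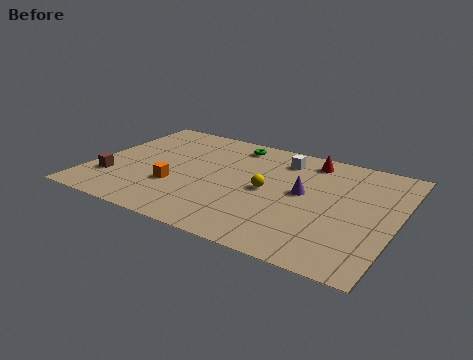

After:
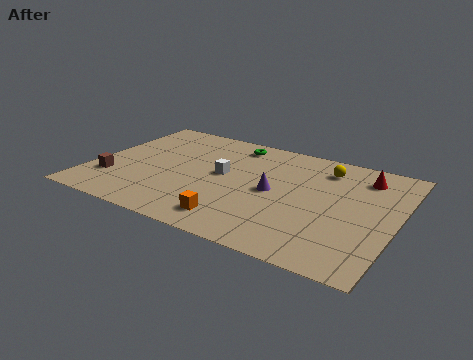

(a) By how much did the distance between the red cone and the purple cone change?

+2.0

The distance was about 3.1 in the first image and 5.1 in the second, so they moved 2.0 units further apart.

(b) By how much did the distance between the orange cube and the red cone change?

+0.5

The distance was about 7.8 in the first image and 8.3 in the second, so they moved 0.5 units further apart.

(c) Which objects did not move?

the brown cube and the green torus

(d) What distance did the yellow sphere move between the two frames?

3.9

The yellow sphere moved from about (8.6, 4.8) to (11.0, 7.9), a distance of √(2.4² + 3.1²) ≈ 3.9.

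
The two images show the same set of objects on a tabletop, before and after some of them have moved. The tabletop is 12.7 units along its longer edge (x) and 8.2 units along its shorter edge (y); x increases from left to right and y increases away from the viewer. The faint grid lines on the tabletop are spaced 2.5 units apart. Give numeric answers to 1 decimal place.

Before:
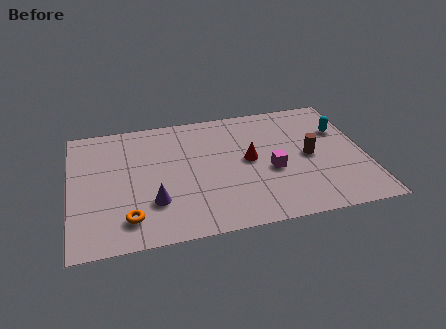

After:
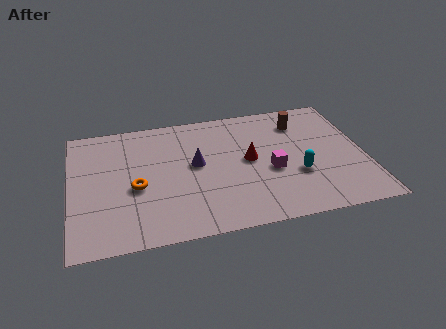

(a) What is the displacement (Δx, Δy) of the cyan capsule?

(-2.1, -2.6)

The cyan capsule started near (11.8, 5.5) and ended near (9.7, 2.9).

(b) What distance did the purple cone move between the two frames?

2.8

From (3.5, 2.4) to (5.4, 4.5), the purple cone covered √(1.9² + 2.1²) ≈ 2.8 units.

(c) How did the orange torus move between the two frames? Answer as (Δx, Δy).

(0.4, 1.9)

The orange torus was at about (2.4, 1.6) and moved to about (2.8, 3.5).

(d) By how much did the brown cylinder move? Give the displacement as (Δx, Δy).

(-0.2, 2.4)

The brown cylinder was at about (10.3, 4.0) and moved to about (10.1, 6.4).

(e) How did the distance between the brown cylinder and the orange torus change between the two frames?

-0.4

Before: roughly 8.3 units apart; after: 7.9. That's 0.4 units closer together.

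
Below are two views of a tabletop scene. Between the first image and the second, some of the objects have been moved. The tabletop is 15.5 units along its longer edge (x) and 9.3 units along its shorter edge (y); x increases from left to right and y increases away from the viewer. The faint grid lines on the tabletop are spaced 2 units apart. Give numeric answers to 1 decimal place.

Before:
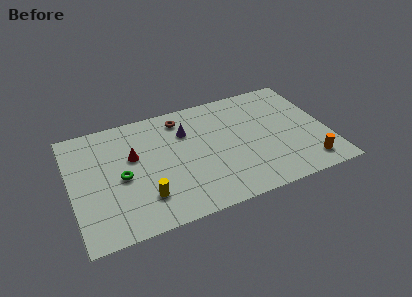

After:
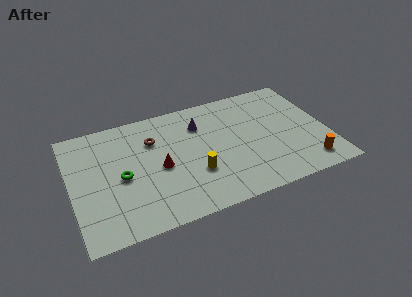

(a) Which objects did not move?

the green torus and the orange cylinder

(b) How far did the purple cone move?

0.9

From (7.1, 6.6) to (8.0, 6.9), the purple cone covered √(0.9² + 0.3²) ≈ 0.9 units.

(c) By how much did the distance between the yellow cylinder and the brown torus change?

-2.0

The distance was about 6.1 in the first image and 4.1 in the second, so they moved 2.0 units closer together.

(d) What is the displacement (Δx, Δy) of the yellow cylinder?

(3.1, 0.8)

From the two frames, the yellow cylinder sits at roughly (4.2, 2.3) before and (7.3, 3.1) after.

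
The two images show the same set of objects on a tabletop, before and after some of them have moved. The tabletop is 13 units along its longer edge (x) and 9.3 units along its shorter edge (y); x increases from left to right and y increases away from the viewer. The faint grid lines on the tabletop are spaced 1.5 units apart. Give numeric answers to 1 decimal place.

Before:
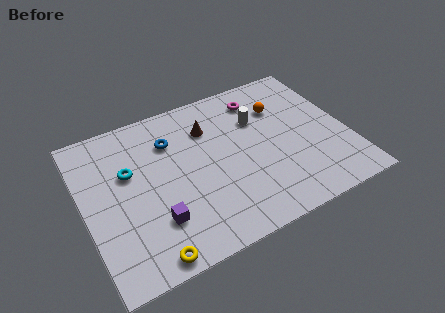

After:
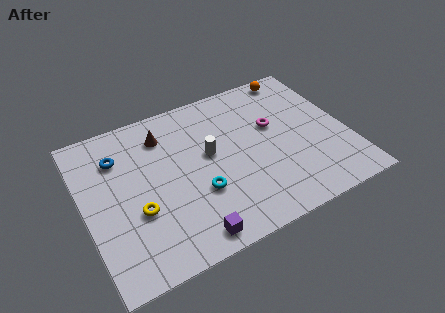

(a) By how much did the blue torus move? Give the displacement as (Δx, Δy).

(-2.6, 0.1)

The blue torus was at about (4.5, 6.8) and moved to about (1.9, 6.9).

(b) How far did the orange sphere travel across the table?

2.1

The orange sphere moved from about (10.0, 6.6) to (11.1, 8.4), a distance of √(1.1² + 1.8²) ≈ 2.1.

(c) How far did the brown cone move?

2.3

The brown cone was near (6.4, 6.8) before and (4.2, 7.3) after, so it travelled √(2.2² + 0.5²) ≈ 2.3 units.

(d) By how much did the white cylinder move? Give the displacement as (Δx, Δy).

(-2.6, -1.1)

The white cylinder was at about (8.8, 6.3) and moved to about (6.2, 5.2).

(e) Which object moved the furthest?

the cyan torus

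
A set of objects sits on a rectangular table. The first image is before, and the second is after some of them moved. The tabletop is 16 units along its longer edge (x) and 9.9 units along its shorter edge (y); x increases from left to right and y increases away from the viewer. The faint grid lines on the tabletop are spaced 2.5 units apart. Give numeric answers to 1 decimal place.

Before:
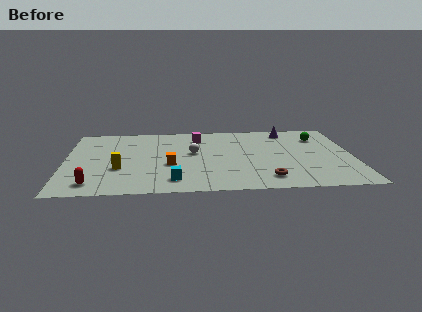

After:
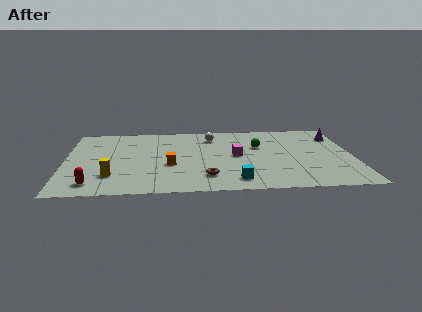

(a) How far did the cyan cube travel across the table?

3.4

The cyan cube was near (6.0, 1.7) before and (9.4, 1.5) after, so it travelled √(3.4² + 0.2²) ≈ 3.4 units.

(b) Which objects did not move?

the orange cube and the red capsule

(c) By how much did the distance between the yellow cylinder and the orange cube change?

+0.7

They were about 2.8 units apart before and 3.5 after — 0.7 units further apart.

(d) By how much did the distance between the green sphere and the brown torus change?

-1.3

Before: roughly 6.5 units apart; after: 5.2. That's 1.3 units closer together.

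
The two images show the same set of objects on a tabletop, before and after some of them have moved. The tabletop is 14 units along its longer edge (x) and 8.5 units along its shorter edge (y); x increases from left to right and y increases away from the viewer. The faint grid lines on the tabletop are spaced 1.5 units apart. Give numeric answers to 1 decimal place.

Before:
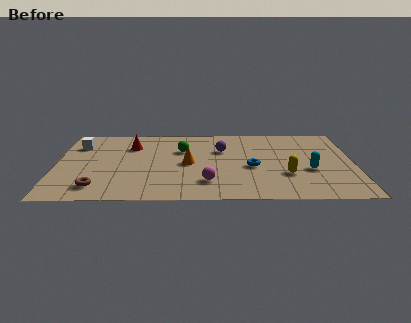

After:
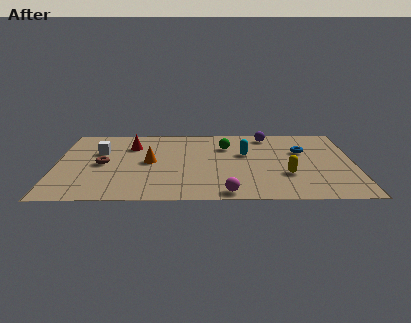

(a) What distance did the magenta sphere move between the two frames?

1.5

From (7.1, 2.0) to (8.0, 0.8), the magenta sphere covered √(0.9² + 1.2²) ≈ 1.5 units.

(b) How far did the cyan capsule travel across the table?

3.6

From (11.9, 3.3) to (8.9, 5.2), the cyan capsule covered √(3.0² + 1.9²) ≈ 3.6 units.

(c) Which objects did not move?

the red cone and the yellow capsule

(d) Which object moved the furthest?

the cyan capsule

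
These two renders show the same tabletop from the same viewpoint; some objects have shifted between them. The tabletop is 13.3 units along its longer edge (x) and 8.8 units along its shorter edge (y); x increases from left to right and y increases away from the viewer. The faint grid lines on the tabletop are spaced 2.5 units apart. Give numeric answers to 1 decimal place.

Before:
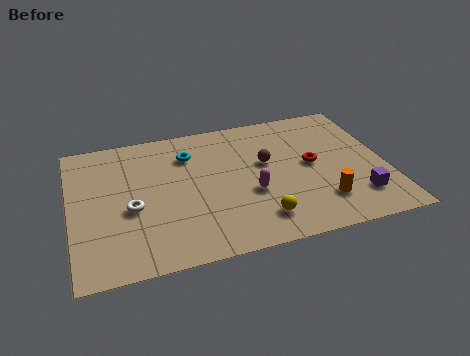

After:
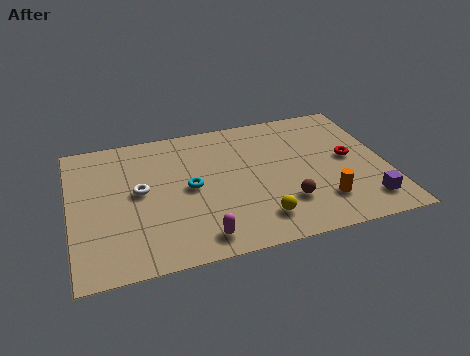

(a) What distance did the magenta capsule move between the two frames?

3.2

The magenta capsule was near (7.5, 3.4) before and (5.2, 1.2) after, so it travelled √(2.3² + 2.2²) ≈ 3.2 units.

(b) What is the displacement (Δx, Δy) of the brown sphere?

(0.6, -2.8)

The brown sphere was at about (8.3, 5.2) and moved to about (8.9, 2.4).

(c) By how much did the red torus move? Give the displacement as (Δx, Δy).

(1.6, 0.0)

The red torus started near (10.2, 4.6) and ended near (11.8, 4.6).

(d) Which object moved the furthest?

the magenta capsule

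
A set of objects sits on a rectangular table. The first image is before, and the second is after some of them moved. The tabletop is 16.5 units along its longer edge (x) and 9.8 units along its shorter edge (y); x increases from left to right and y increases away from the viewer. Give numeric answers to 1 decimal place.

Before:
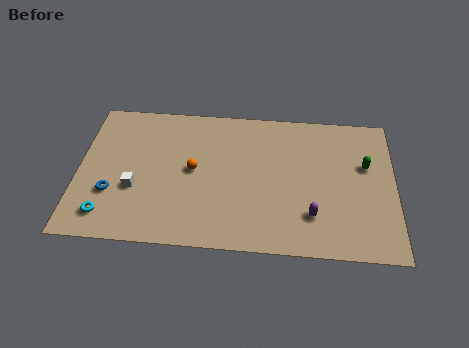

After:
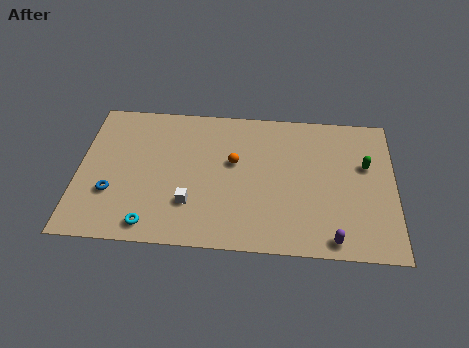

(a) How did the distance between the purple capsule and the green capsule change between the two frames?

+0.8

Before: roughly 4.6 units apart; after: 5.4. That's 0.8 units further apart.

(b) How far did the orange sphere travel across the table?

2.2

From (6.0, 5.1) to (8.1, 5.8), the orange sphere covered √(2.1² + 0.7²) ≈ 2.2 units.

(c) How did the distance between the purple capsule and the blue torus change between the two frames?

+1.3

Before: roughly 10.4 units apart; after: 11.7. That's 1.3 units further apart.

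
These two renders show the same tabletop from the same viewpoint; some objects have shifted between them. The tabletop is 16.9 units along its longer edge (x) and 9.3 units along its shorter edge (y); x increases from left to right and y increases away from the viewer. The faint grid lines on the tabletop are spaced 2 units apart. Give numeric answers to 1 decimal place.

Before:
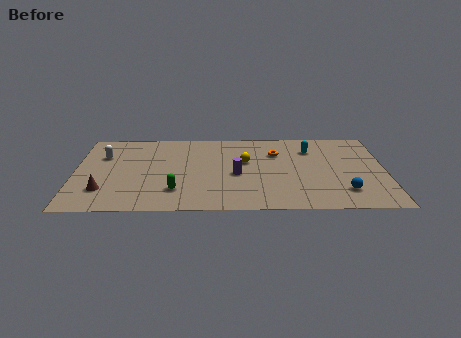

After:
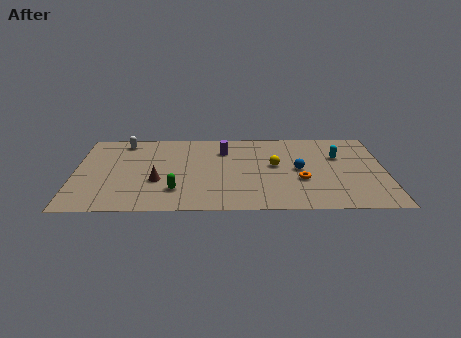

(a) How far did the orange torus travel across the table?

3.5

The orange torus was near (11.0, 6.6) before and (12.3, 3.4) after, so it travelled √(1.3² + 3.2²) ≈ 3.5 units.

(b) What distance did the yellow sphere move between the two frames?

1.7

The yellow sphere moved from about (9.3, 5.6) to (10.9, 5.1), a distance of √(1.6² + 0.5²) ≈ 1.7.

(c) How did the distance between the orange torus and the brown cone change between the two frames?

-2.5

The distance was about 10.3 in the first image and 7.8 in the second, so they moved 2.5 units closer together.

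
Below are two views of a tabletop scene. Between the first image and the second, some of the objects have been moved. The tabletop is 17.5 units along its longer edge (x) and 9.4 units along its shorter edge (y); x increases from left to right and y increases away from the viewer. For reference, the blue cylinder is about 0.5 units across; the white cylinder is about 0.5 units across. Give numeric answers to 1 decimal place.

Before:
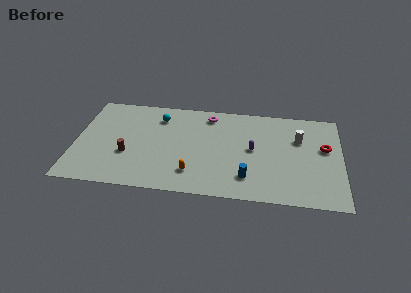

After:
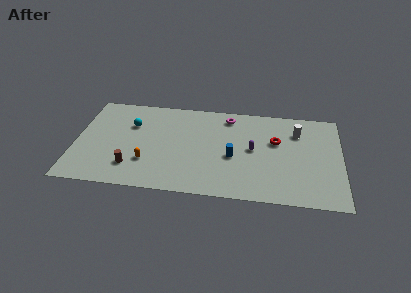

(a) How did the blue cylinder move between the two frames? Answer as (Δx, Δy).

(-1.0, 1.9)

The blue cylinder started near (11.4, 2.1) and ended near (10.4, 4.0).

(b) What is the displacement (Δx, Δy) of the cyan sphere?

(-1.8, -1.0)

The cyan sphere was at about (5.4, 7.4) and moved to about (3.6, 6.4).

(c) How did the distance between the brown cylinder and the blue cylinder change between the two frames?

-1.2

Before: roughly 8.0 units apart; after: 6.8. That's 1.2 units closer together.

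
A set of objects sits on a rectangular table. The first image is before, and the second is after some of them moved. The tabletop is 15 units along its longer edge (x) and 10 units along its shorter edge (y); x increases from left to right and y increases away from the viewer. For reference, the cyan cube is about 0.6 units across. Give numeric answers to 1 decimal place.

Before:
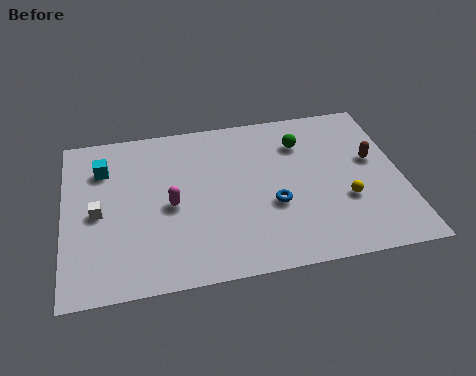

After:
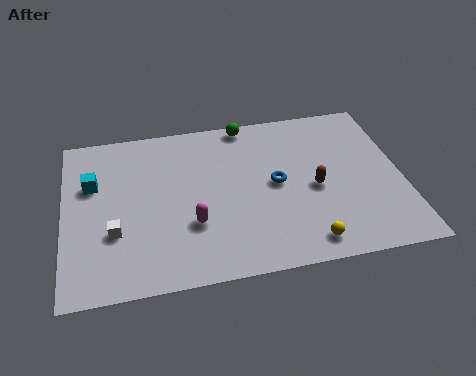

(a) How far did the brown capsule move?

3.0

From (13.8, 5.8) to (11.1, 4.5), the brown capsule covered √(2.7² + 1.3²) ≈ 3.0 units.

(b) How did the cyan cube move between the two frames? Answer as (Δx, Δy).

(-0.5, -0.9)

The cyan cube started near (1.8, 7.4) and ended near (1.3, 6.5).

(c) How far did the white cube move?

1.5

The white cube moved from about (1.5, 4.7) to (2.2, 3.4), a distance of √(0.7² + 1.3²) ≈ 1.5.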